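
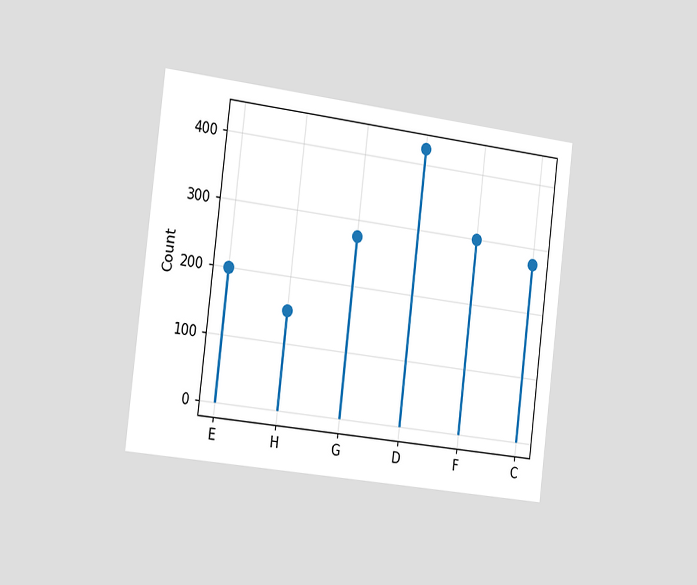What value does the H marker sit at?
The chart is tilted about 7° clockwise and viewed slightly from the left. The H marker sits at 150.

150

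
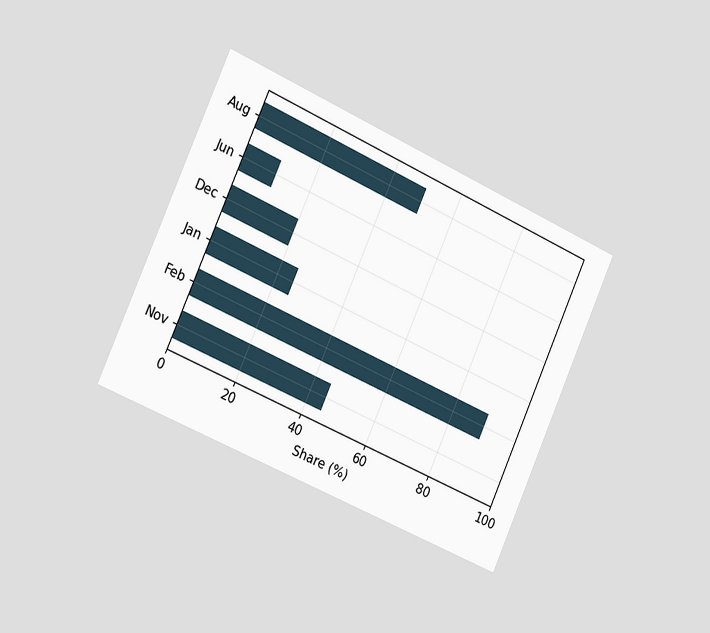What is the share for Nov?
The chart is tilted about 24° clockwise and viewed slightly from the left. Reading along the chart's x-axis, the Nov bar reaches 45%.

45%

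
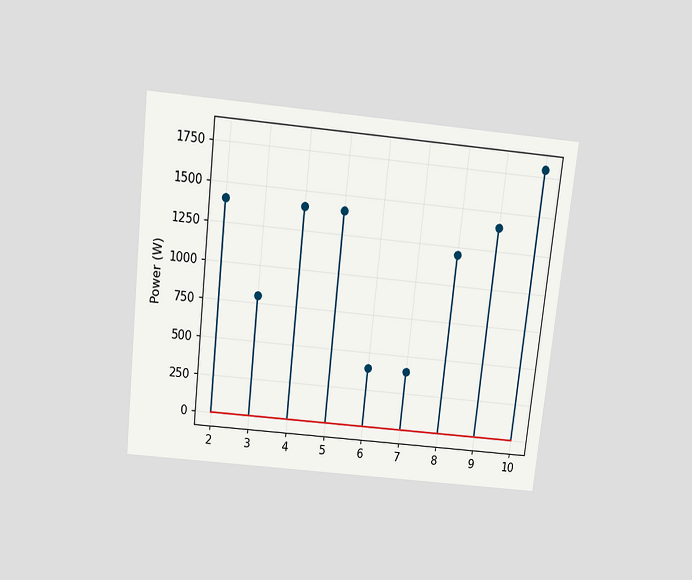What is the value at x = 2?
The chart is tilted about 6° clockwise and viewed slightly from above. The stem at x=2 reaches 1400W.

1400W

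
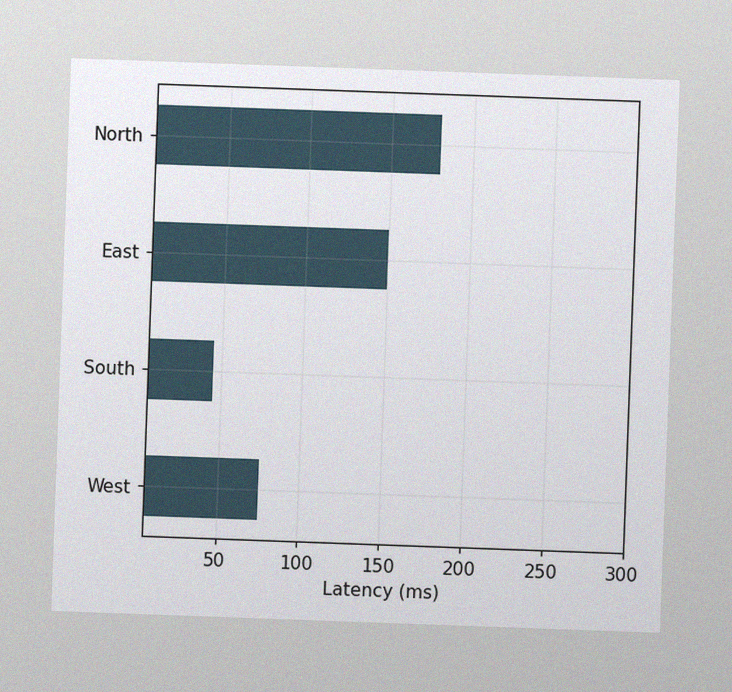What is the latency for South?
The chart is tilted about 2° clockwise, with some photo noise. Reading along the chart's x-axis, the South bar reaches 45ms.

45ms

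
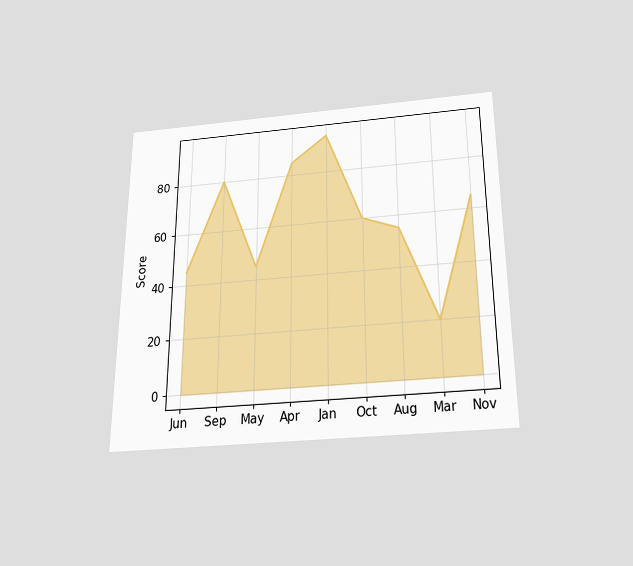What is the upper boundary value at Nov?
The chart is viewed slightly from below. At Nov the upper boundary is at 65.

65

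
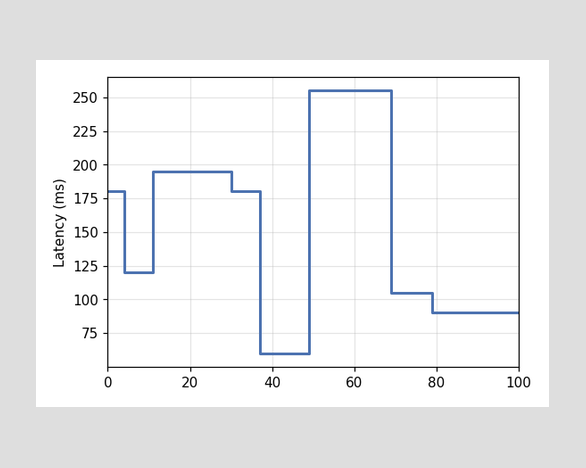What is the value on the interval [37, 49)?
60ms

On [37, 49) the step sits at 60ms.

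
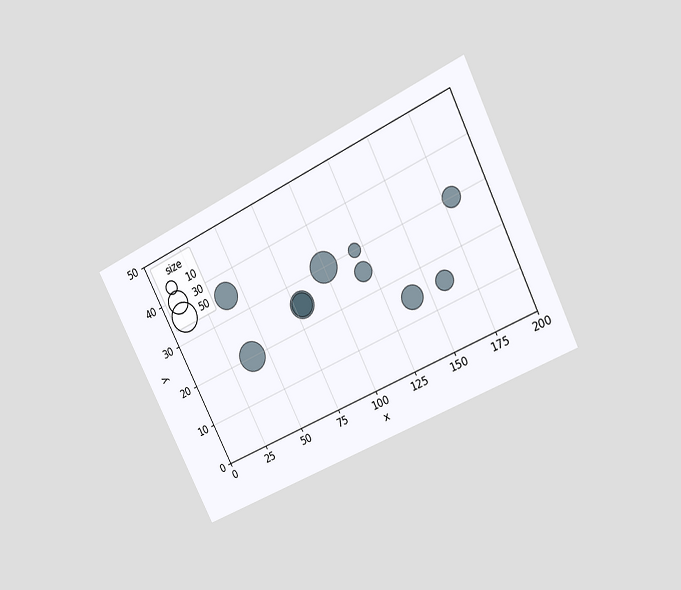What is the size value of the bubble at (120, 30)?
10

The chart is tilted about 26° counter-clockwise and viewed at a slight angle. Matching the bubble at (120, 30) against the size legend gives 10.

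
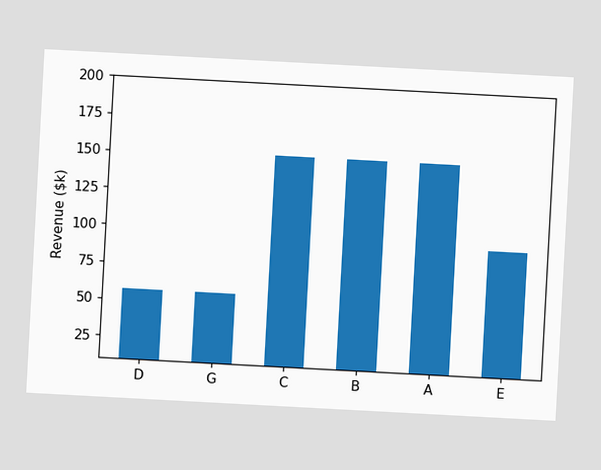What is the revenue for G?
$57k

The chart is tilted about 3° clockwise. Reading along the chart's y-axis, the G bar reaches $57k.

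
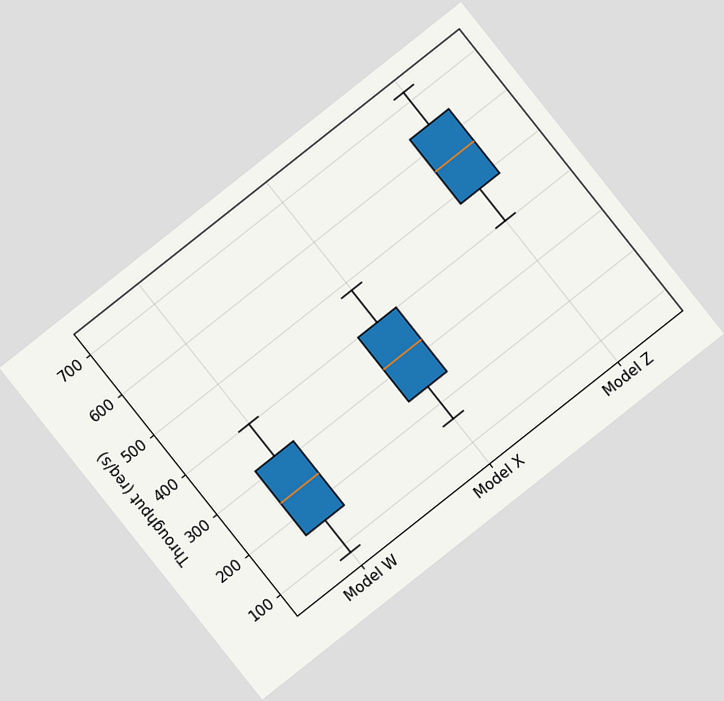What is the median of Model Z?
The chart is tilted about 38° counter-clockwise. The median line in the Model Z box sits at 560req/s.

560req/s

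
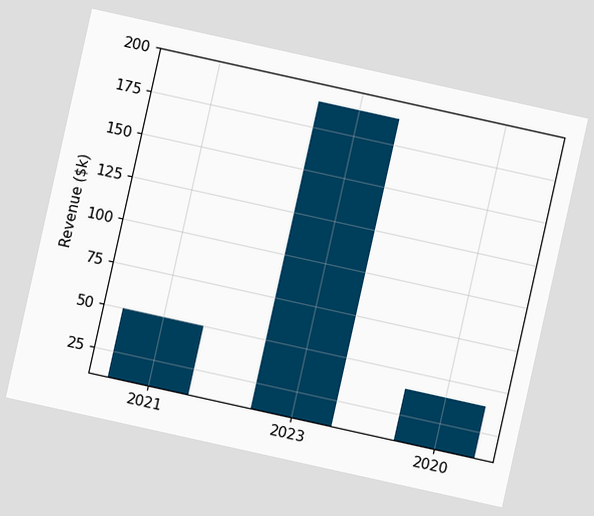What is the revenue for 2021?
The chart is tilted about 12° clockwise. Reading along the chart's y-axis, the 2021 bar reaches $50k.

$50k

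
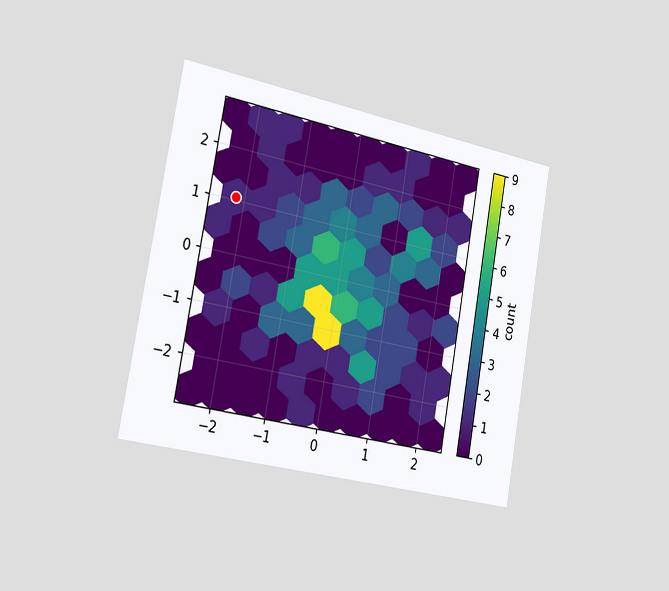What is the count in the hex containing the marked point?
1

The chart is tilted about 10° clockwise and viewed slightly from the left. The marked hex reads 1 on the colorbar.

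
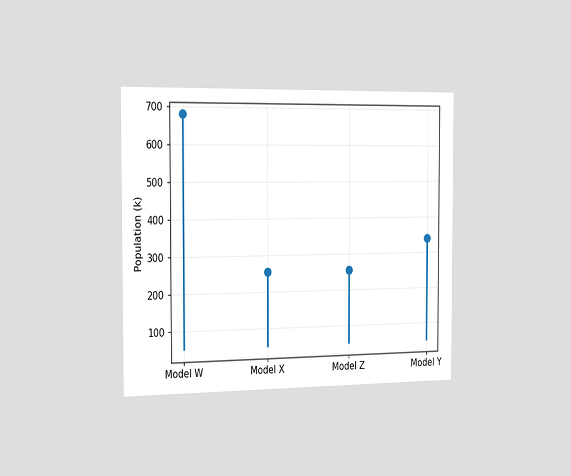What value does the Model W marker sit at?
680k

The chart is viewed slightly from the left. The Model W marker sits at 680k.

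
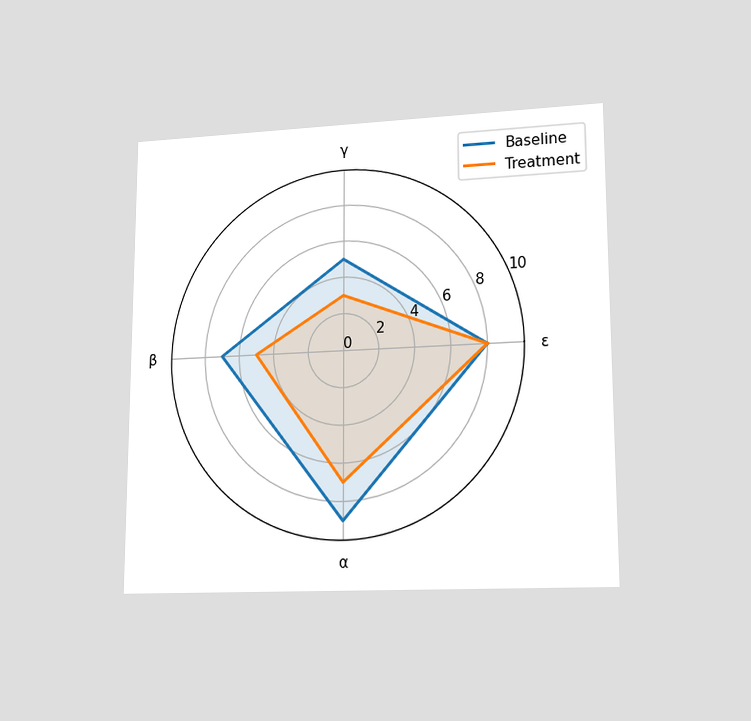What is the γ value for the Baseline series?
The chart is viewed at a slight angle. On the γ axis, Baseline reaches 5.

5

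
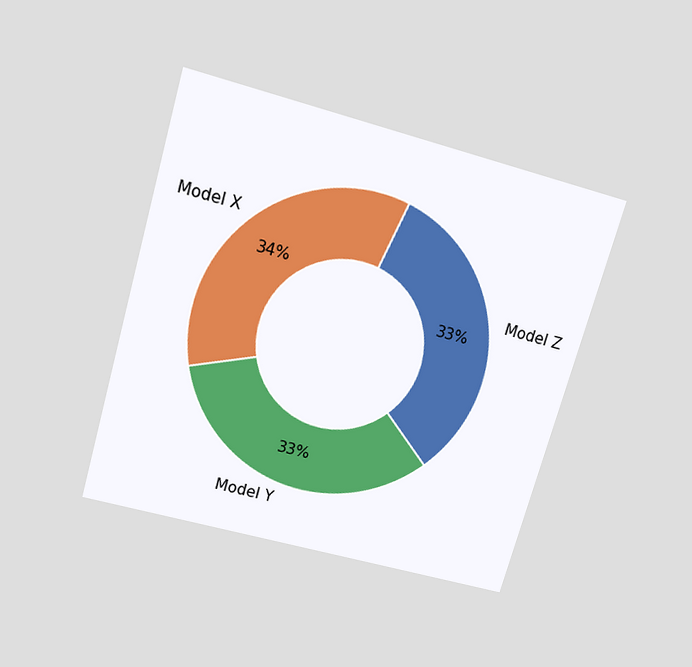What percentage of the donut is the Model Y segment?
33%

The chart is tilted about 16° clockwise and viewed slightly from above. The Model Y segment takes up 33% of the ring.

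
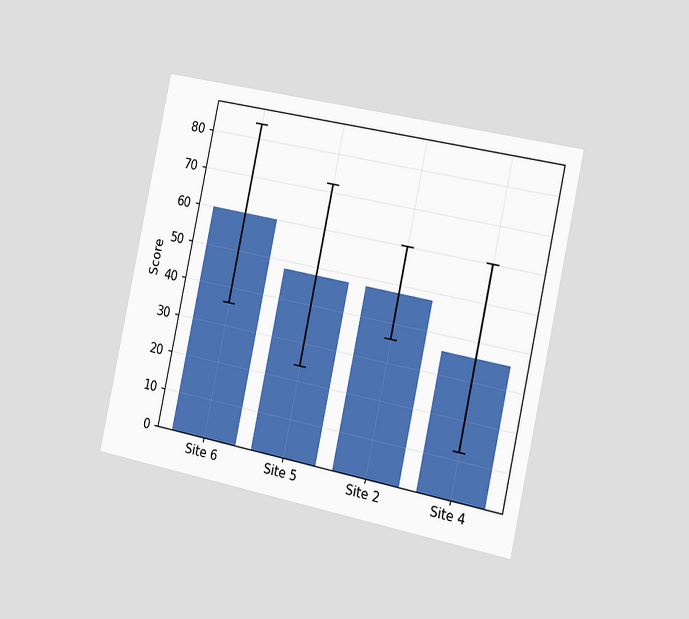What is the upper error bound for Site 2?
60

The chart is tilted about 12° clockwise and viewed slightly from the right. The Site 2 bar's upper whisker reaches 60.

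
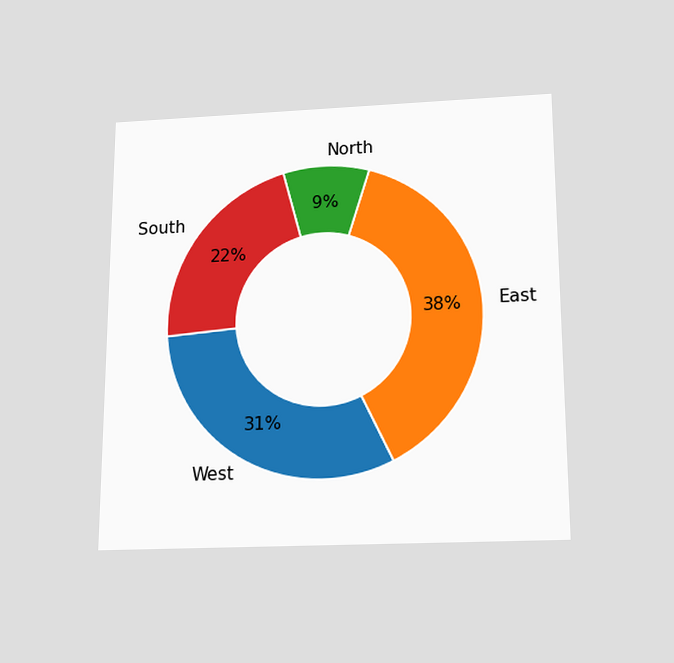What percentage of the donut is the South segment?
22%

The chart is viewed slightly from below. The South segment takes up 22% of the ring.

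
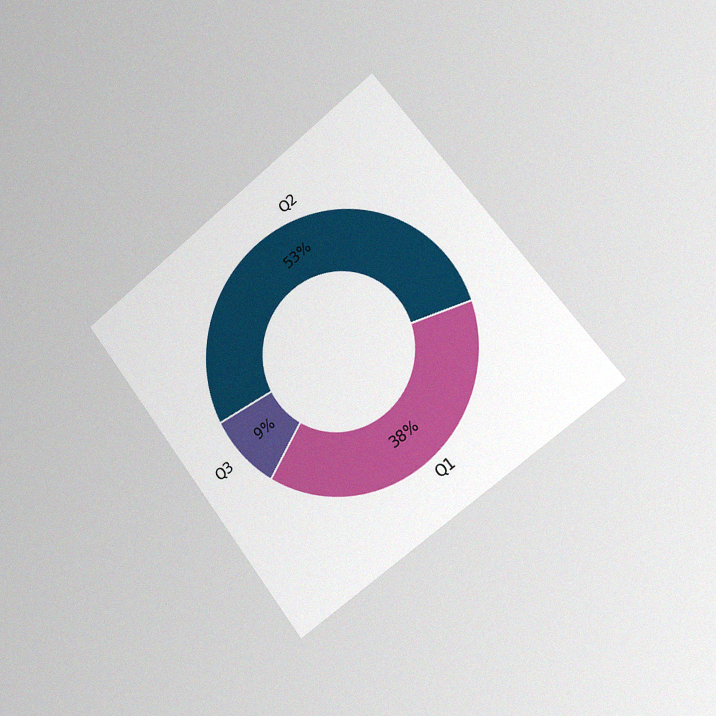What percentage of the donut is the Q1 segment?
The chart is tilted about 37° counter-clockwise and viewed slightly from the right, with some photo noise. The Q1 segment takes up 38% of the ring.

38%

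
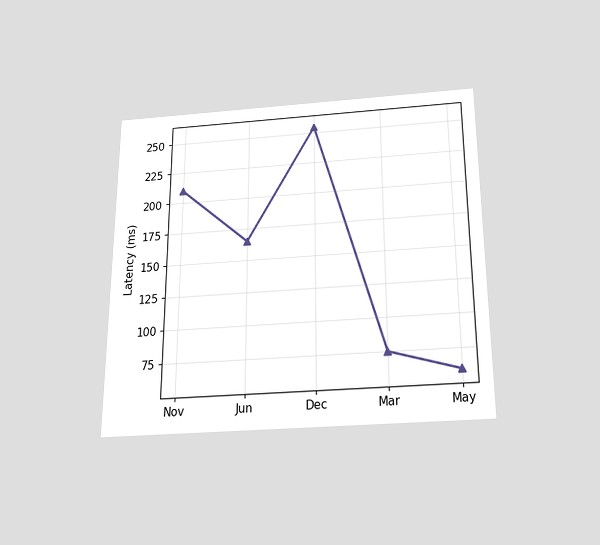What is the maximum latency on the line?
The chart is viewed slightly from below. The highest point is at Dec, and reading across to the y-axis gives 255ms.

255ms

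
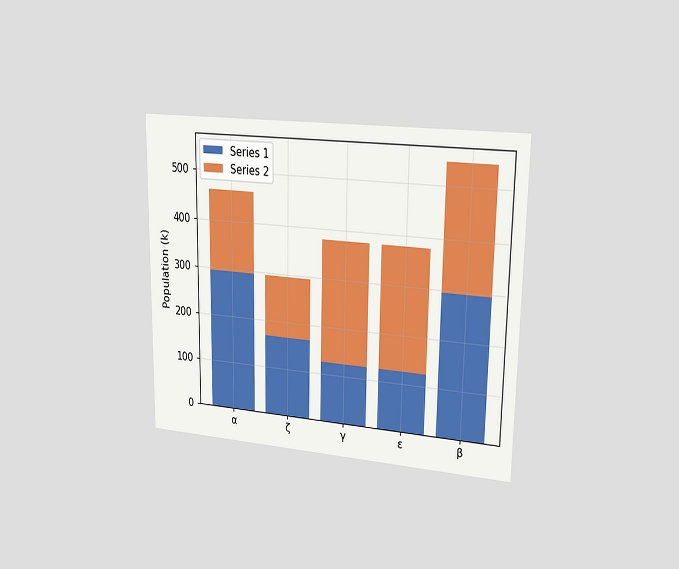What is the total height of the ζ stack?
The chart is viewed slightly from the right. The ζ stack's top reaches 294k on the y-axis.

294k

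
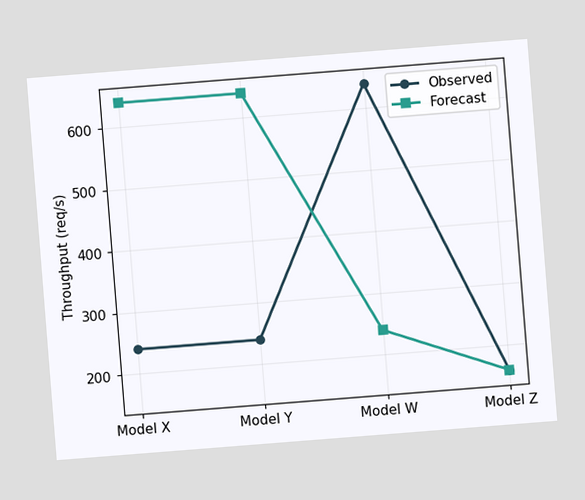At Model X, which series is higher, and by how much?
Forecast, by 400req/s

The chart is tilted about 5° counter-clockwise. At Model X, Forecast sits above the other line by 400req/s.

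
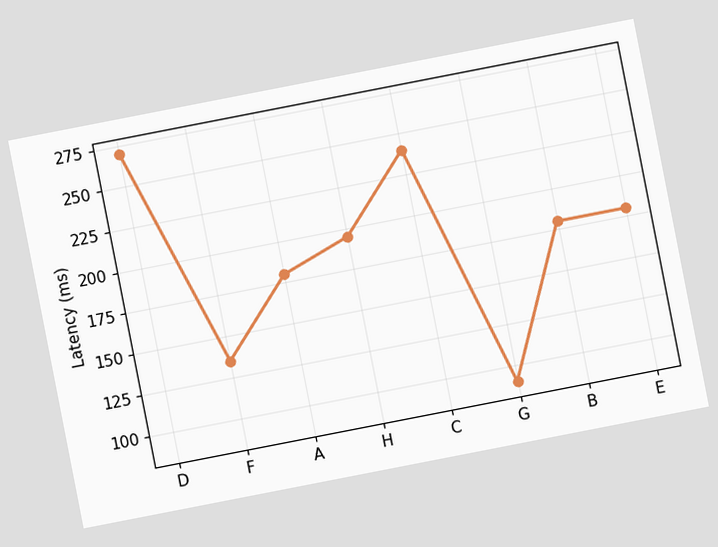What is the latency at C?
The chart is tilted about 11° counter-clockwise. At C, the line is at 240ms.

240ms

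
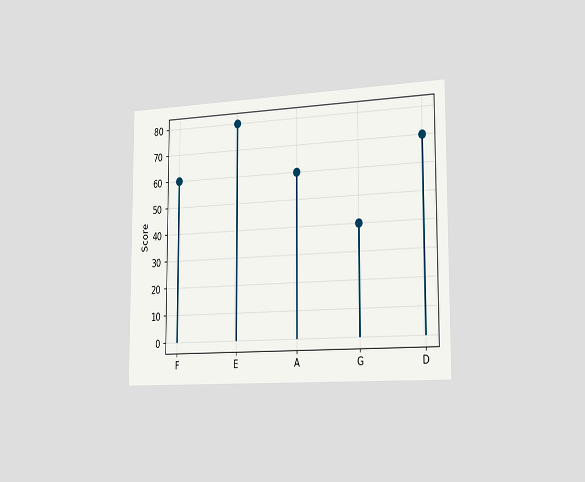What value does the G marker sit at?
The chart is viewed slightly from the right. The G marker sits at 40.

40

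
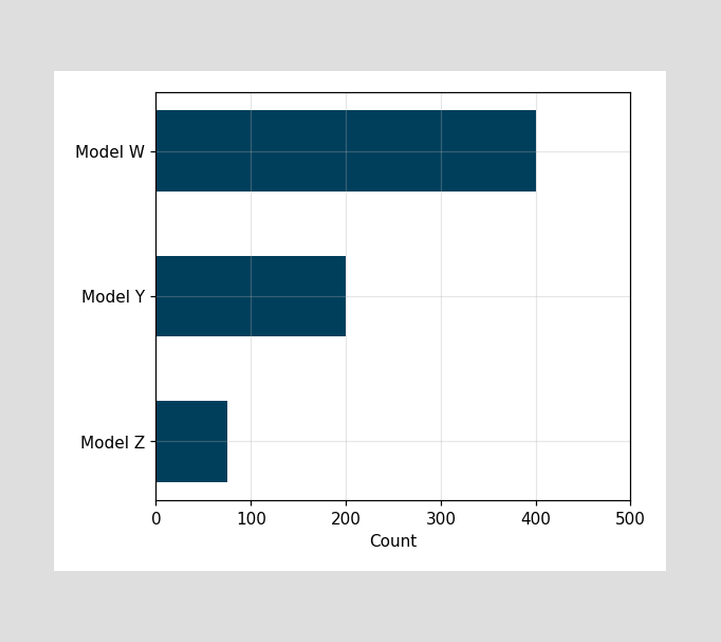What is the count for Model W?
400

Reading along the chart's x-axis, the Model W bar reaches 400.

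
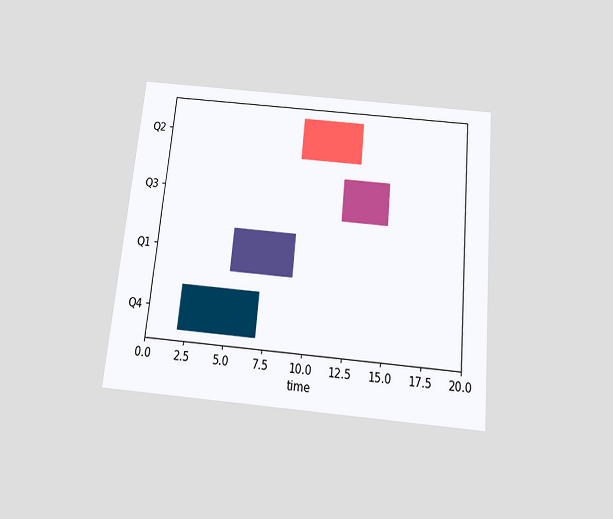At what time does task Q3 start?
The chart is tilted about 5° clockwise and viewed slightly from below. The Q3 bar begins at t=12.

12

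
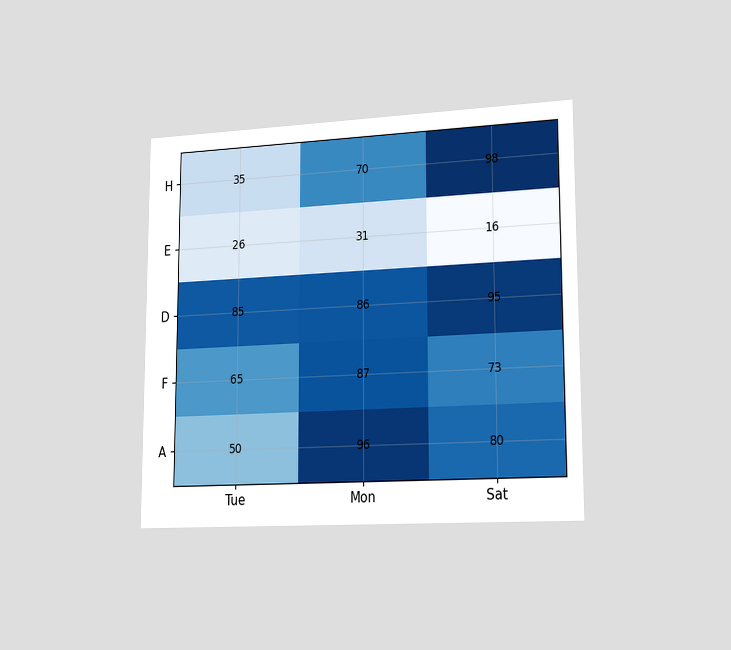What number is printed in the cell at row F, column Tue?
The chart is viewed slightly from the right. The (F, Tue) cell reads 65.

65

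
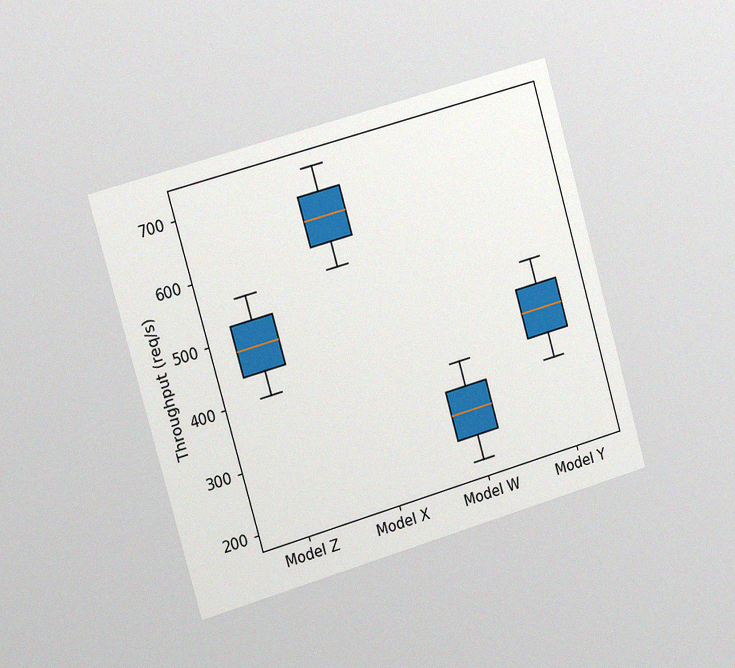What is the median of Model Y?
The chart is tilted about 16° counter-clockwise and viewed slightly from the left, with some photo noise. The median line in the Model Y box sits at 400req/s.

400req/s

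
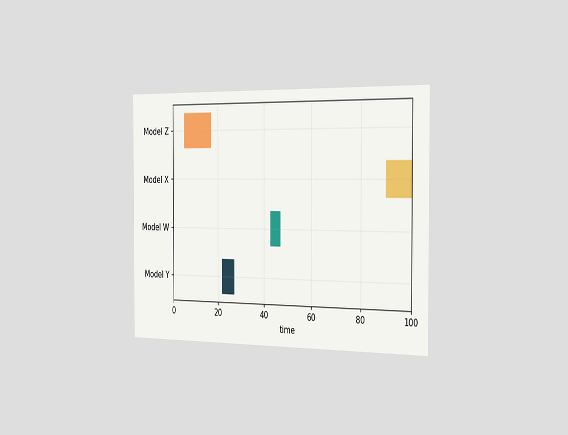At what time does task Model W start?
43

The chart is viewed slightly from the right. The Model W bar begins at t=43.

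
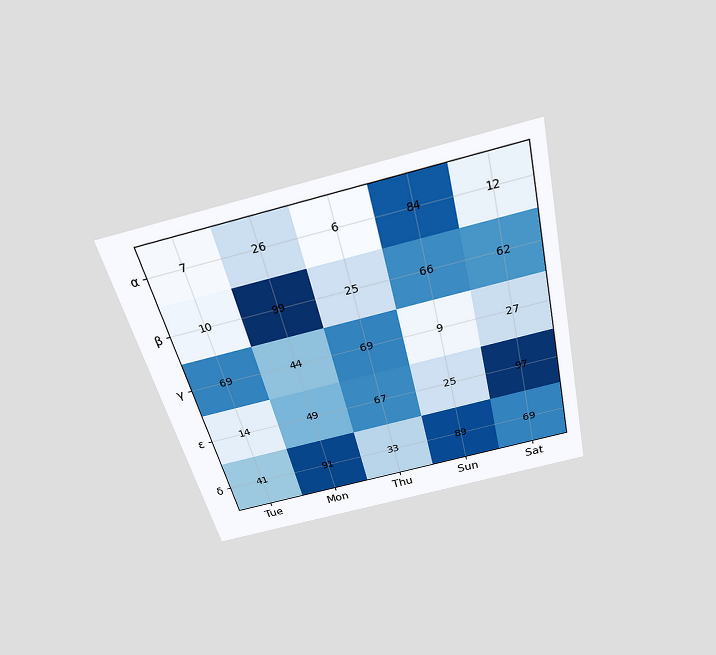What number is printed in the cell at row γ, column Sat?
The chart is tilted about 14° counter-clockwise and viewed slightly from above. The (γ, Sat) cell reads 27.

27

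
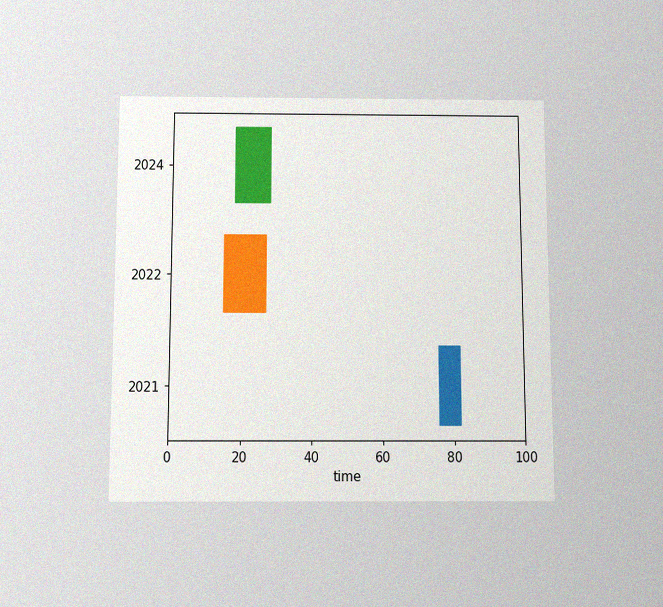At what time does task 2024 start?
The chart is viewed slightly from below, with some photo noise. The 2024 bar begins at t=18.

18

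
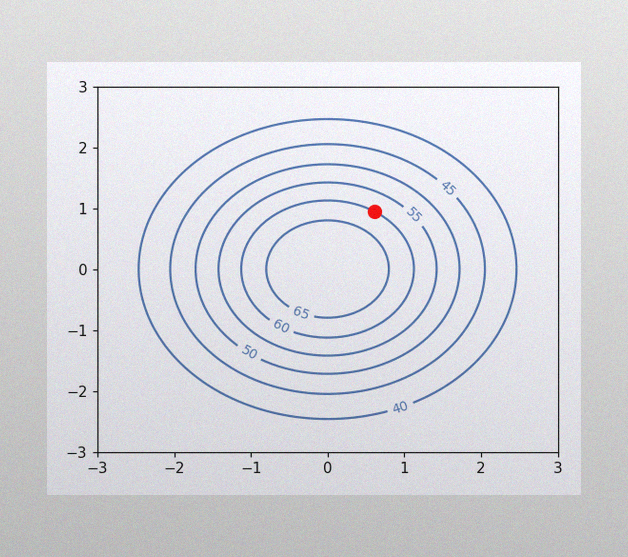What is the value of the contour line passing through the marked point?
60

The image has some photo noise and uneven lighting. The marked point sits on the contour labelled 60.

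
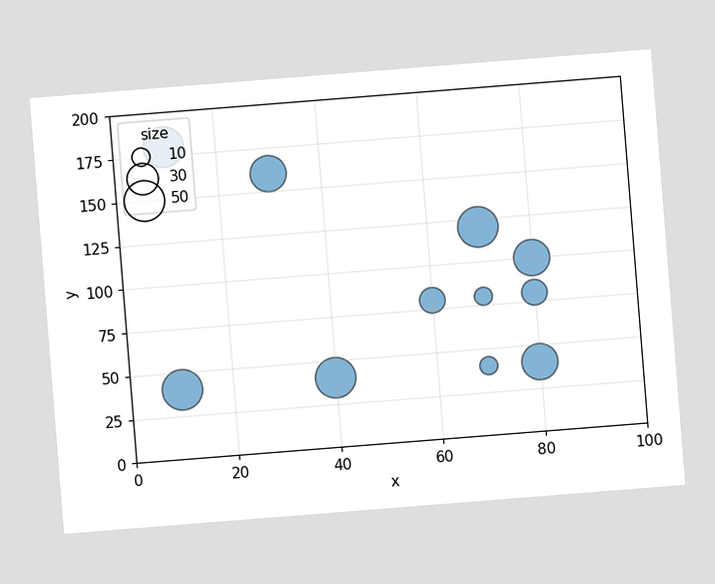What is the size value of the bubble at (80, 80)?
The chart is tilted about 5° counter-clockwise. Matching the bubble at (80, 80) against the size legend gives 20.

20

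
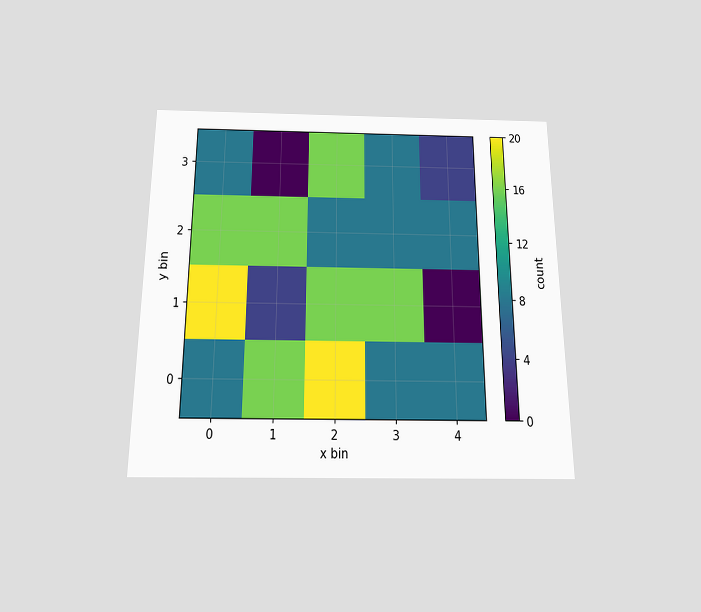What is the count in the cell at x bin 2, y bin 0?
The chart is viewed slightly from below. Matching the cell (2, 0) against the colorbar gives 20.

20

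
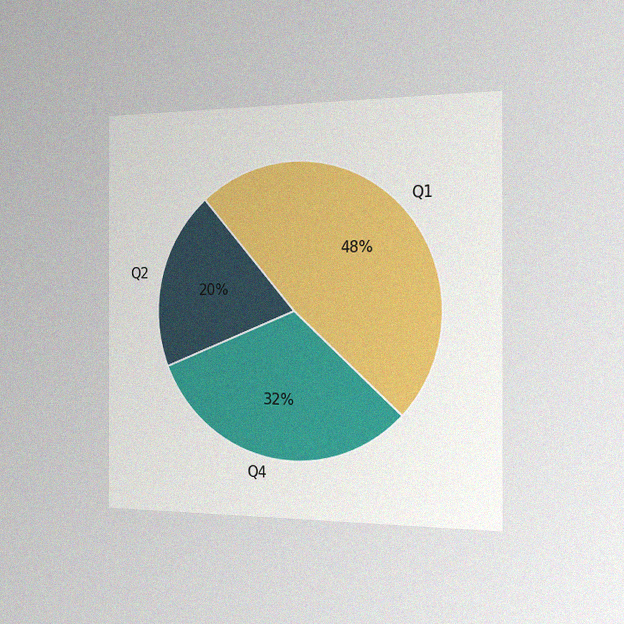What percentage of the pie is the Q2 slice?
The chart is viewed slightly from the right, with some photo noise. The Q2 slice takes up 20% of the pie.

20%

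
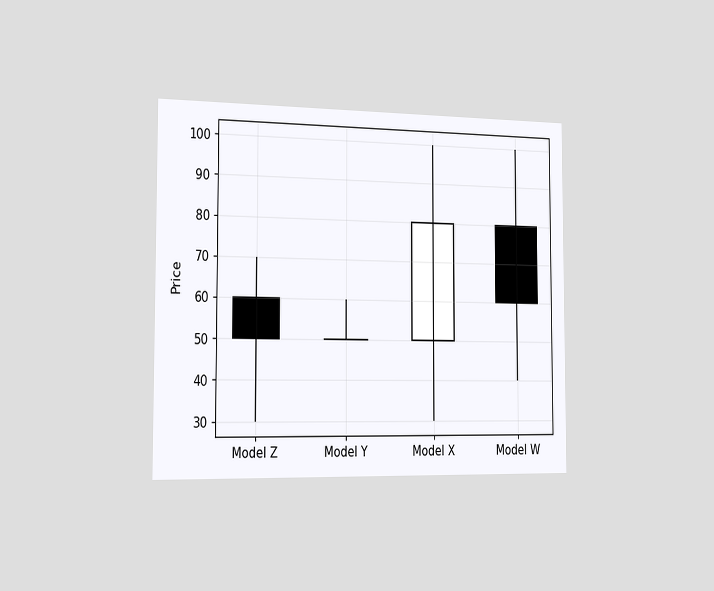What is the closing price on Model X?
The chart is viewed slightly from the left. The Model X candle closes at 80.

80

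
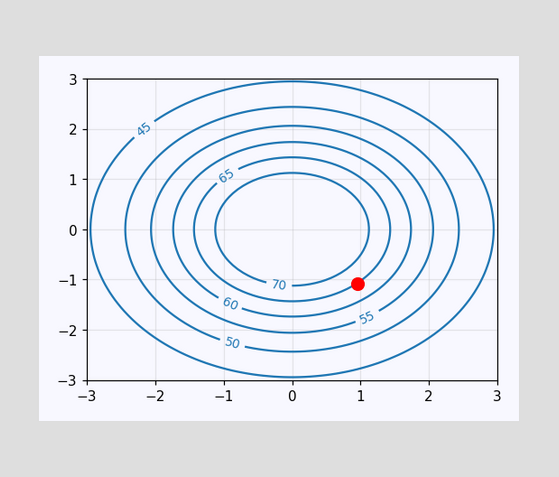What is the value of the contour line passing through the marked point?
The marked point sits on the contour labelled 65.

65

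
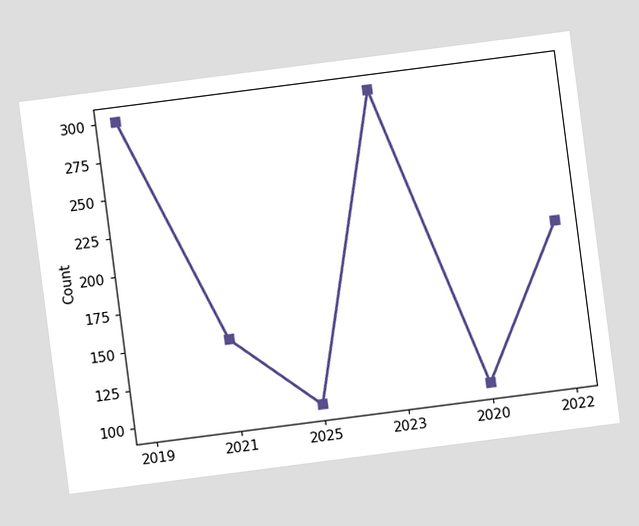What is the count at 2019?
The chart is tilted about 7° counter-clockwise. At 2019, the line is at 300.

300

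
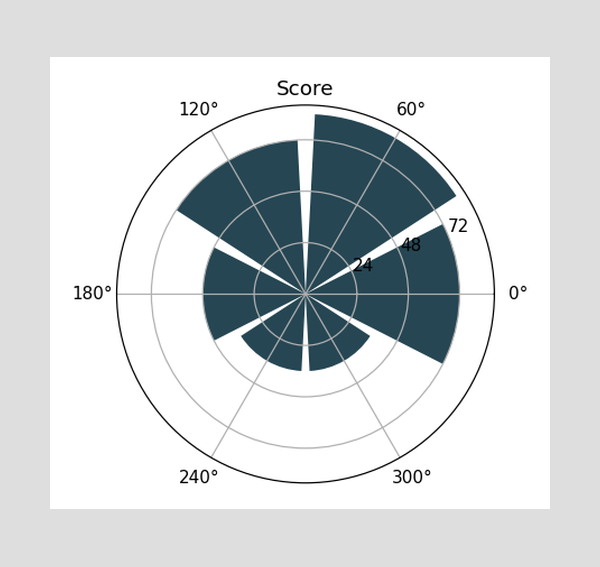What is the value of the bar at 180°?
48

The bar at 180° reaches 48 on the radial axis.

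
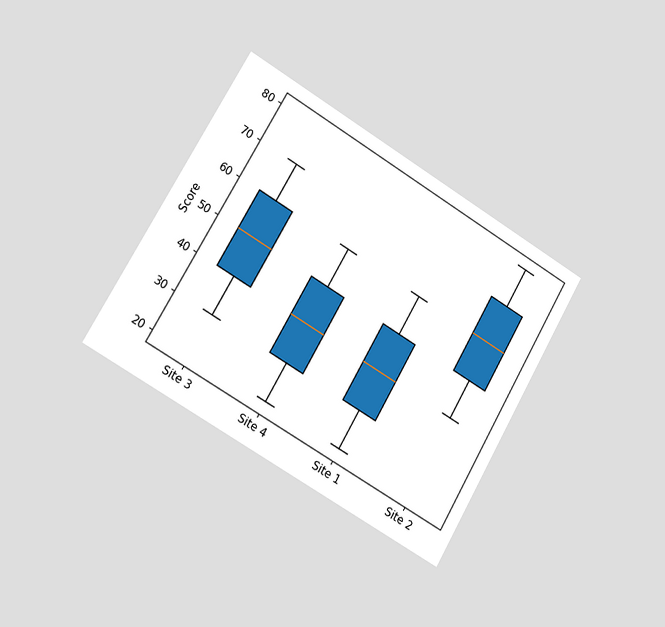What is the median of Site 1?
40

The chart is tilted about 30° clockwise and viewed slightly from the left. The median line in the Site 1 box sits at 40.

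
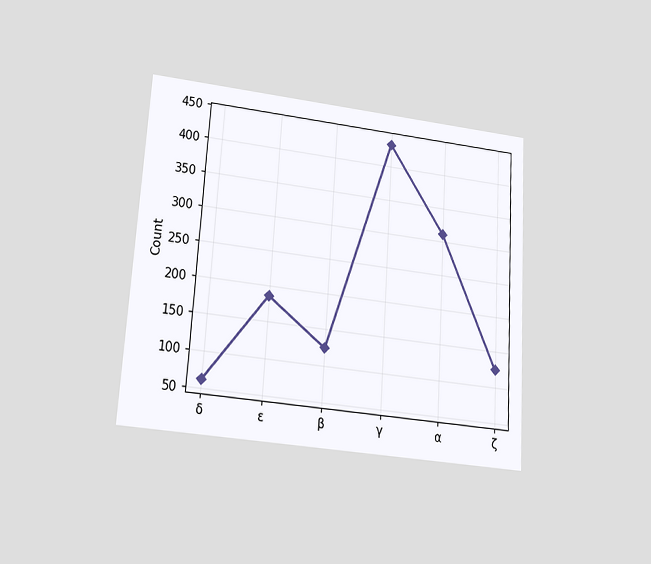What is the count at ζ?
The chart is tilted about 4° clockwise and viewed slightly from below. At ζ, the line is at 124.

124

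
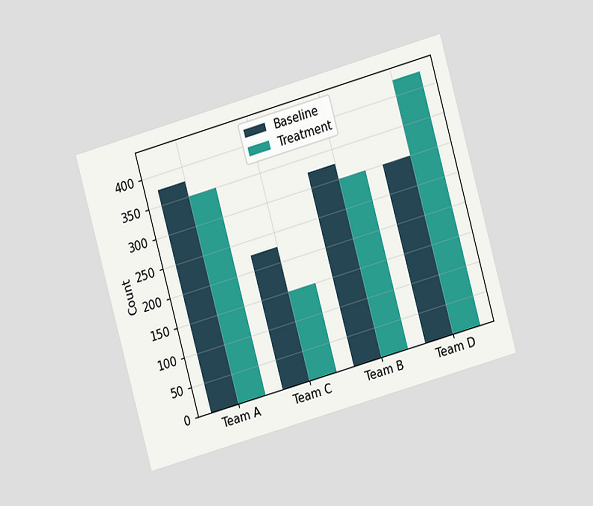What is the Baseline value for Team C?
The chart is tilted about 16° counter-clockwise and viewed at a slight angle. The Baseline bar at Team C reaches 225 on the y-axis.

225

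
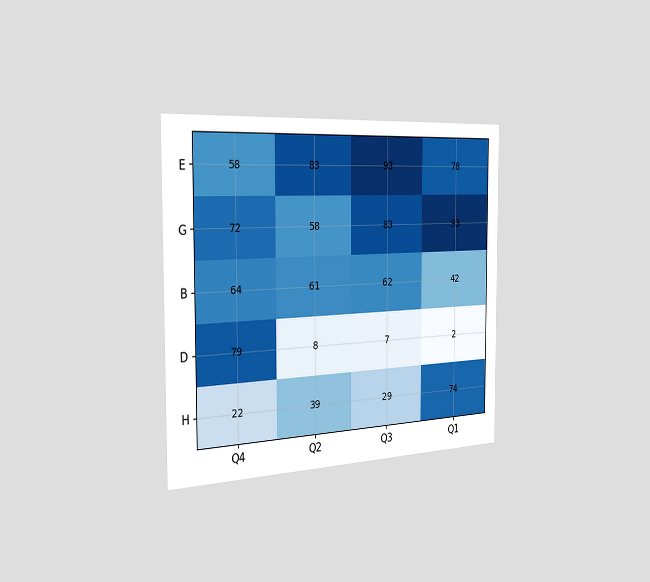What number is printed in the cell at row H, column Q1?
74

The chart is viewed slightly from the left. The (H, Q1) cell reads 74.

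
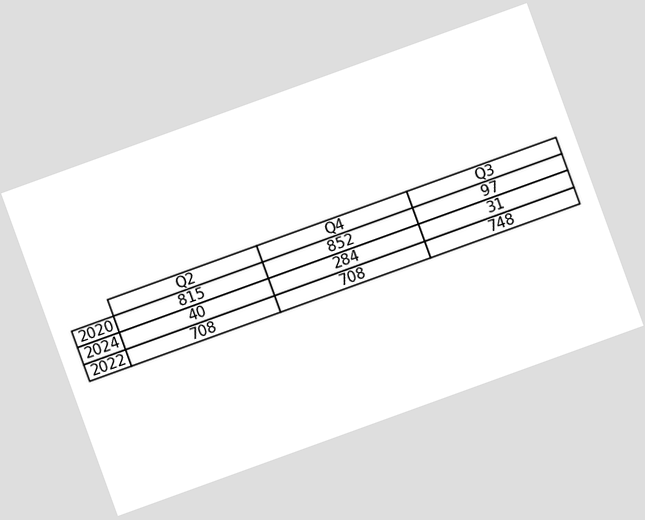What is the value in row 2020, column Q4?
852

The chart is tilted about 20° counter-clockwise. The (2020, Q4) cell reads 852.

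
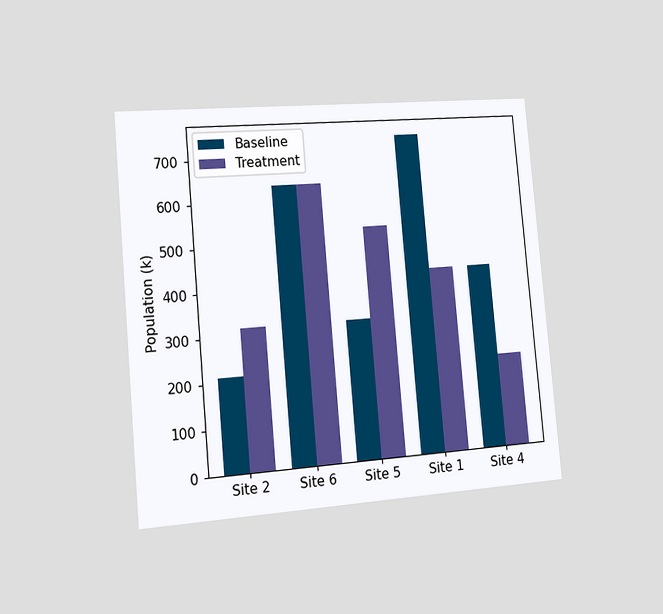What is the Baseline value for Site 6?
The chart is tilted about 5° counter-clockwise and viewed slightly from the left. The Baseline bar at Site 6 reaches 636k on the y-axis.

636k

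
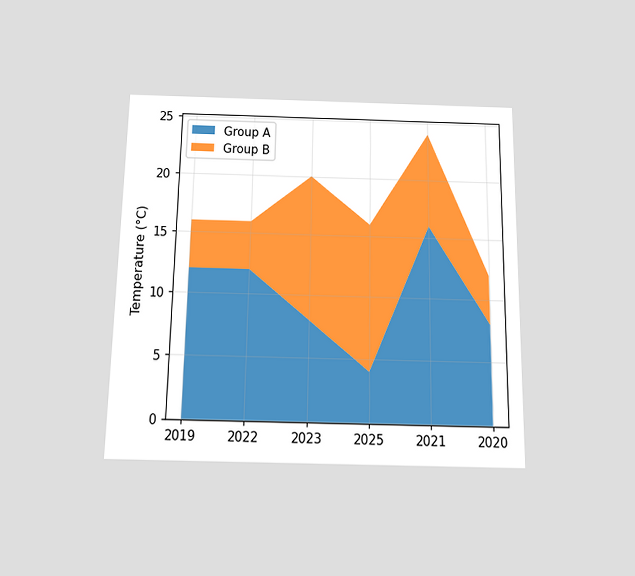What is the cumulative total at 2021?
24°C

The chart is viewed slightly from below. The stacked total at 2021 reaches 24°C.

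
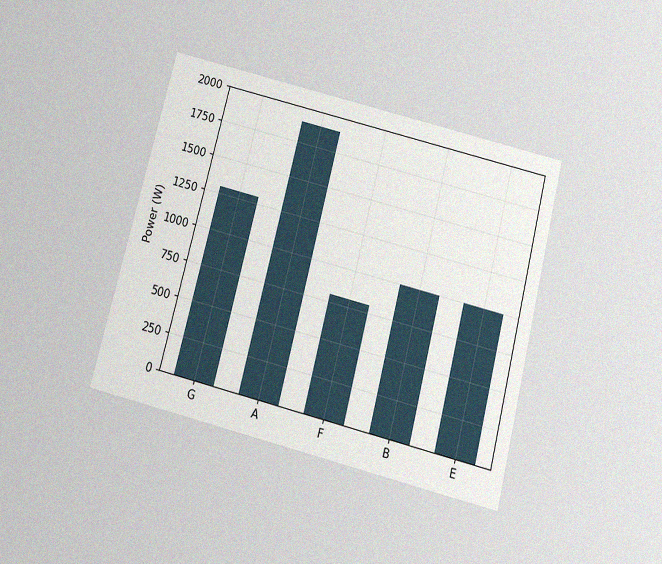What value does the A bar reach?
The chart is tilted about 14° clockwise and viewed slightly from below, with some photo noise. Reading along the chart's y-axis, the A bar reaches 1900W.

1900W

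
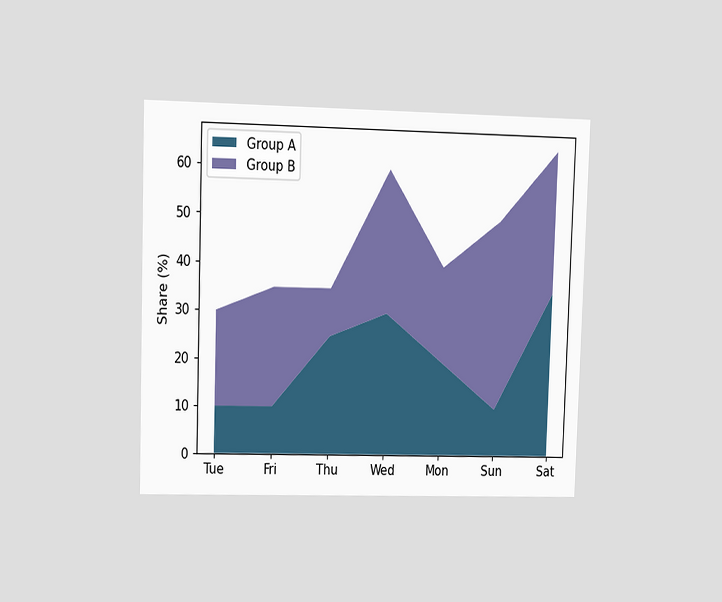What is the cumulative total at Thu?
The chart is viewed at a slight angle. The stacked total at Thu reaches 35%.

35%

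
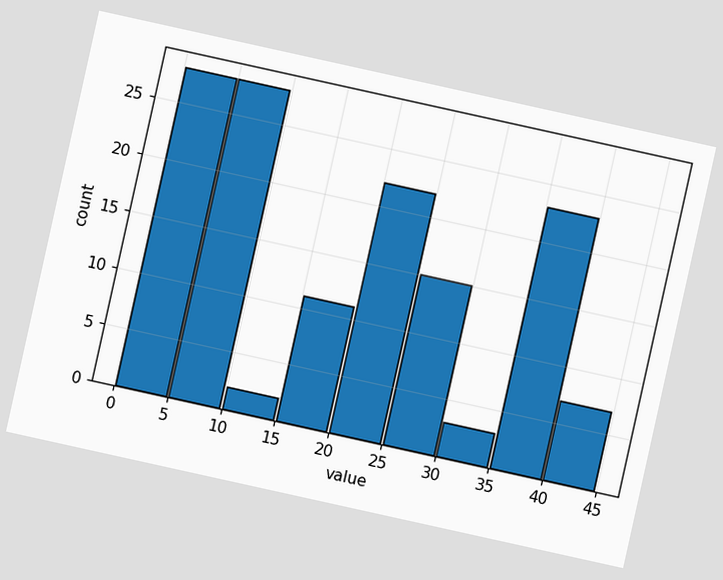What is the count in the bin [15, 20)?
The chart is tilted about 12° clockwise. The [15, 20) bin has height 11.

11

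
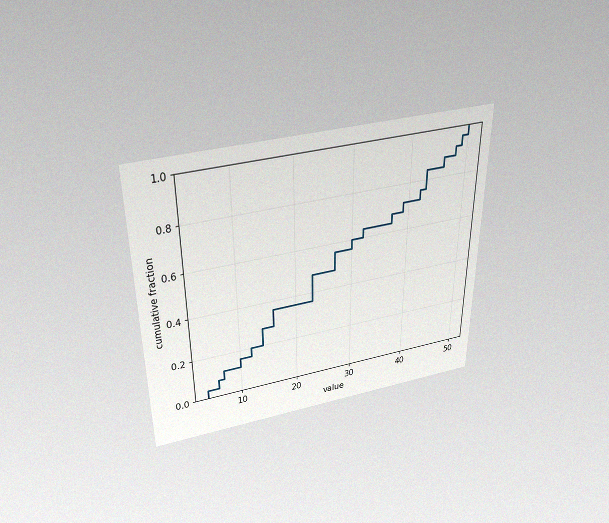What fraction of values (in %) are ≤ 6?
8%

The chart is viewed slightly from above, with some photo noise. At x=6 the ECDF step is at 8%.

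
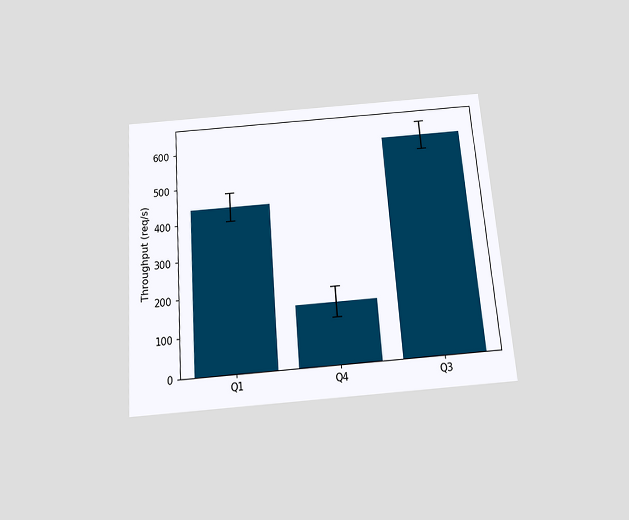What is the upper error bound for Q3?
The chart is tilted about 4° counter-clockwise and viewed slightly from below. The Q3 bar's upper whisker reaches 640req/s.

640req/s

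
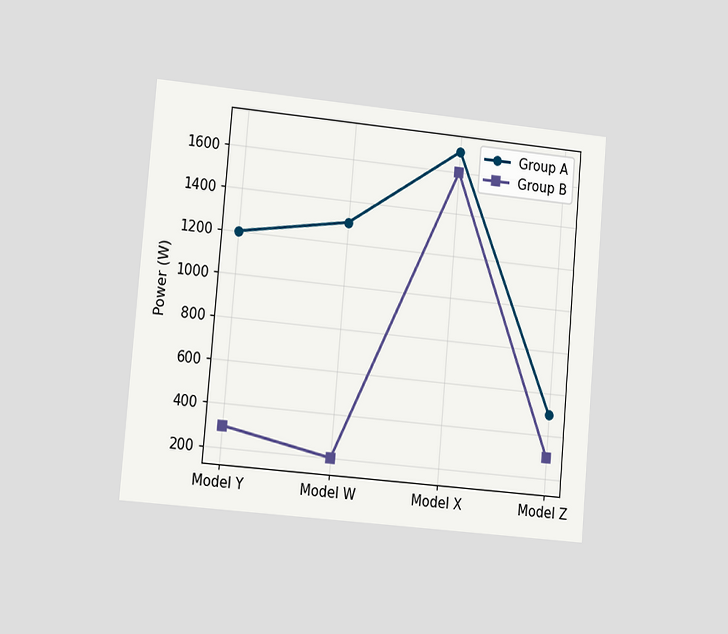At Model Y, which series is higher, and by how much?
The chart is tilted about 5° clockwise and viewed slightly from the left. At Model Y, Group A sits above the other line by 900W.

Group A, by 900W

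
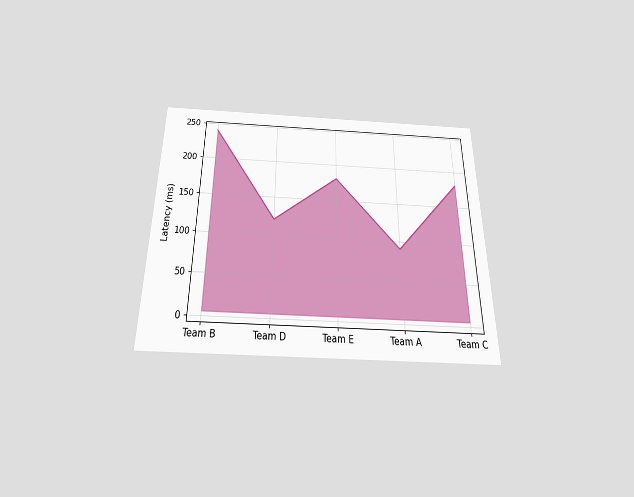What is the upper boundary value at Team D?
120ms

The chart is viewed slightly from below. At Team D the upper boundary is at 120ms.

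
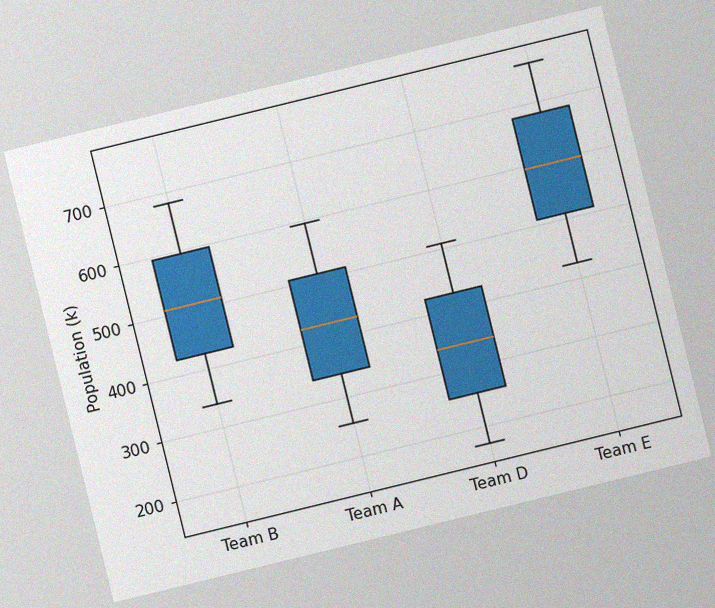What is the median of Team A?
425k

The chart is tilted about 14° counter-clockwise, with some photo noise. The median line in the Team A box sits at 425k.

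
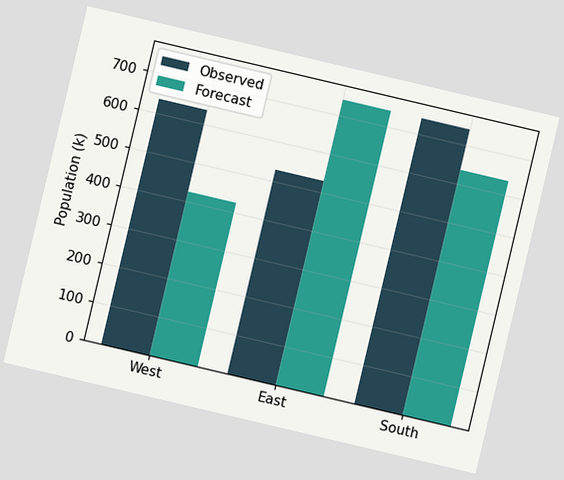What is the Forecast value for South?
636k

The chart is tilted about 13° clockwise. The Forecast bar at South reaches 636k on the y-axis.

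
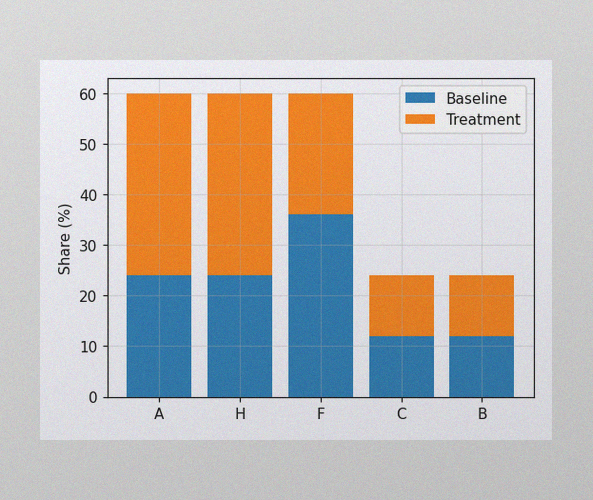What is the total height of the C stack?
The image has some photo noise and uneven lighting. The C stack's top reaches 24% on the y-axis.

24%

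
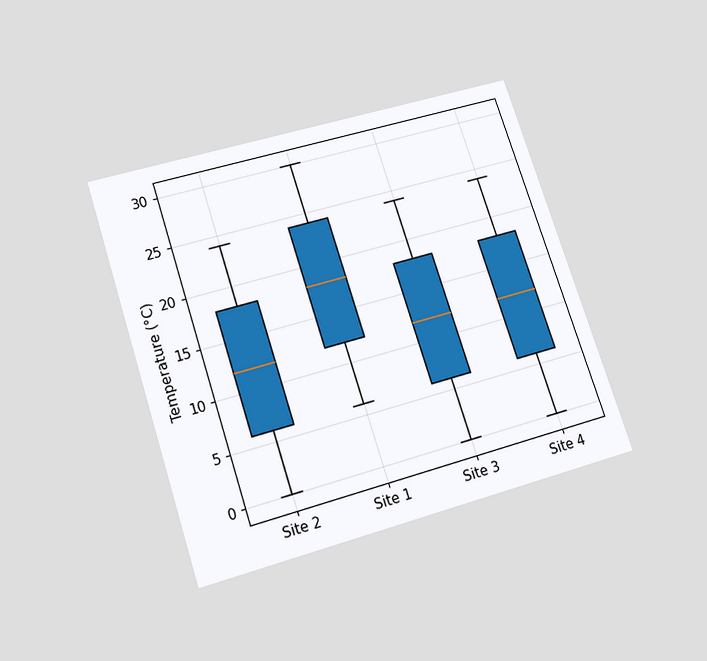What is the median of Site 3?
The chart is tilted about 18° counter-clockwise and viewed slightly from below. The median line in the Site 3 box sits at 12°C.

12°C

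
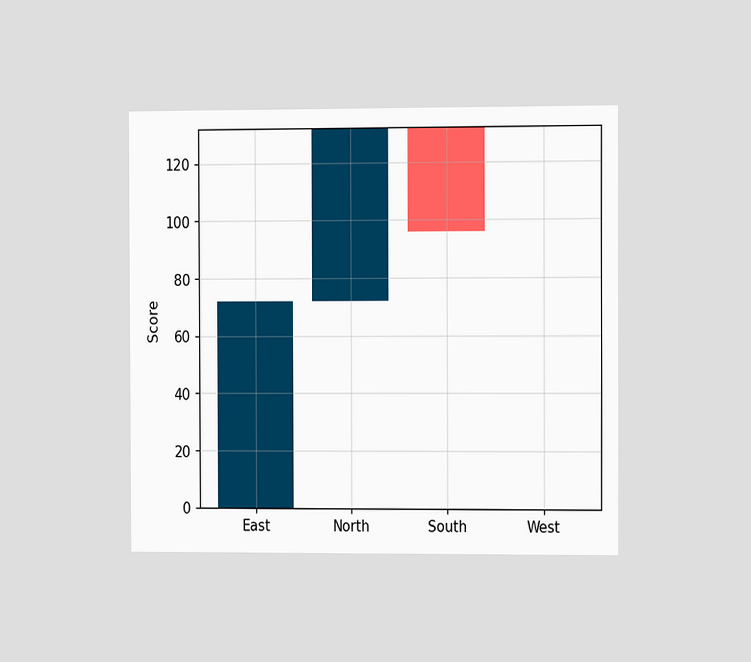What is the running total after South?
96

The chart is viewed slightly from the right. After South the running total reaches 96.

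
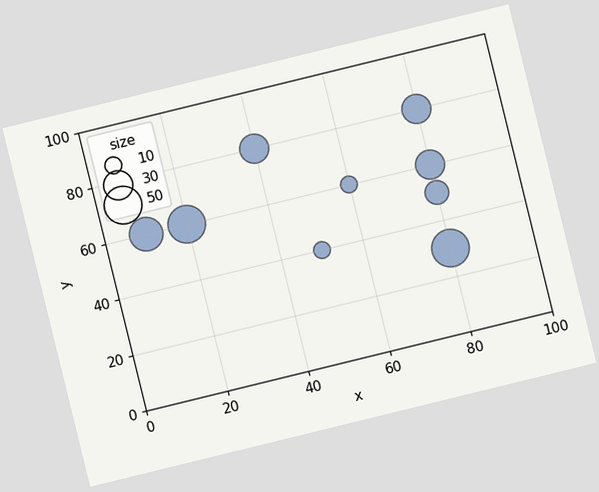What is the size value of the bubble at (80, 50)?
20

The chart is tilted about 14° counter-clockwise. Matching the bubble at (80, 50) against the size legend gives 20.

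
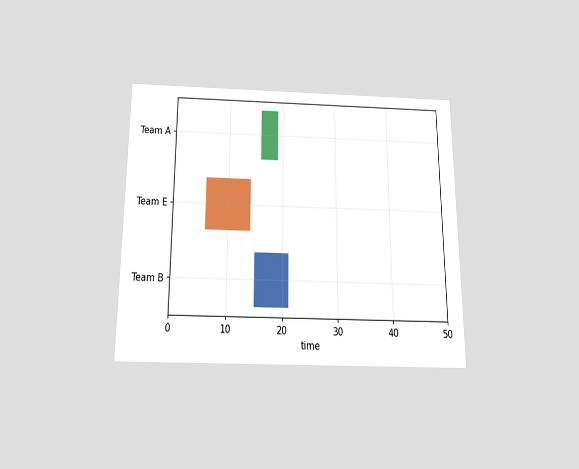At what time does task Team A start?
The chart is viewed slightly from below. The Team A bar begins at t=16.

16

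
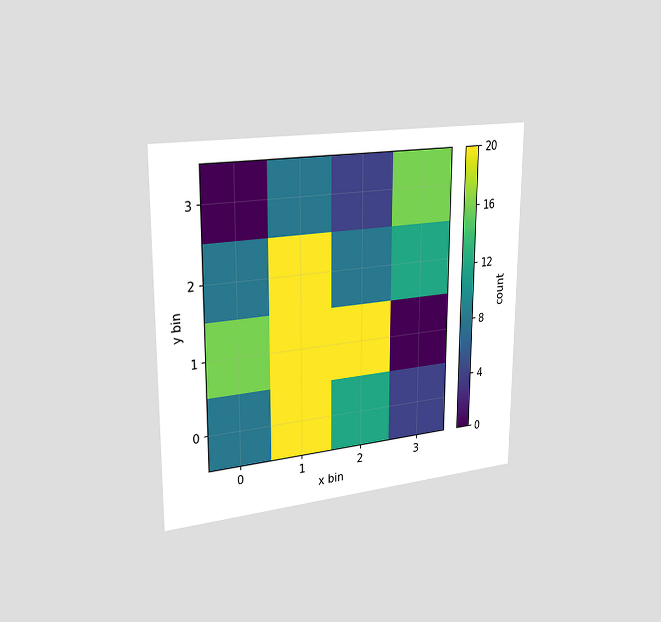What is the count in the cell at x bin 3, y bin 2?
12

The chart is viewed slightly from the left. Matching the cell (3, 2) against the colorbar gives 12.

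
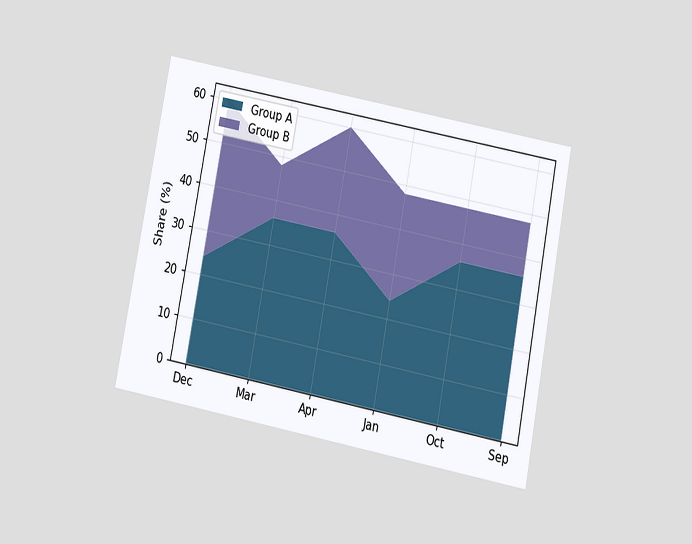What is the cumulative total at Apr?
60%

The chart is tilted about 11° clockwise and viewed slightly from below. The stacked total at Apr reaches 60%.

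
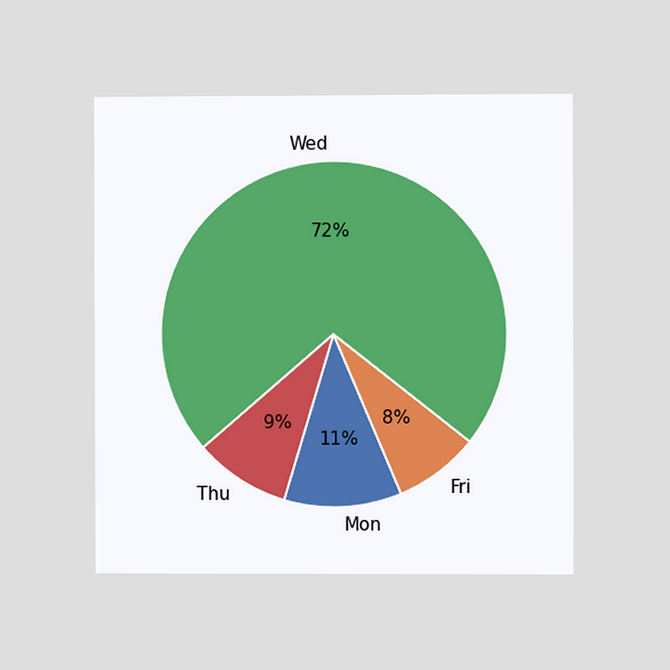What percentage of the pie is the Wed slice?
72%

The chart is viewed at a slight angle. The Wed slice takes up 72% of the pie.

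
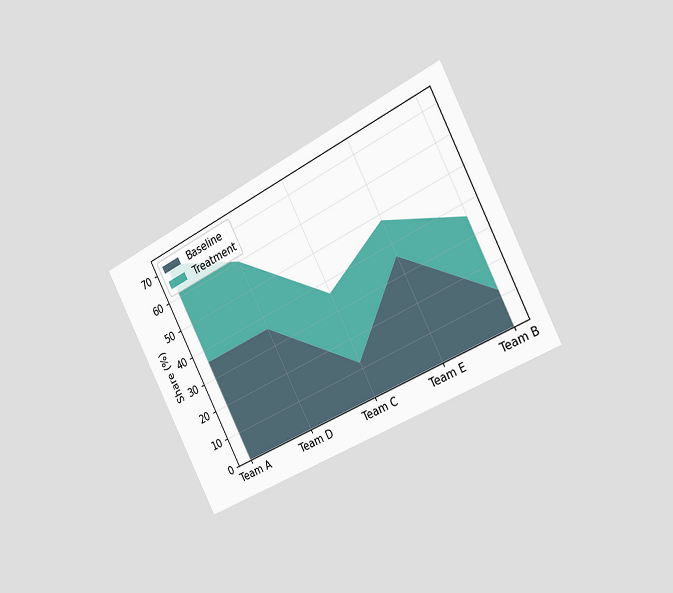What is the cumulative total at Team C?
36%

The chart is tilted about 27° counter-clockwise and viewed slightly from the right. The stacked total at Team C reaches 36%.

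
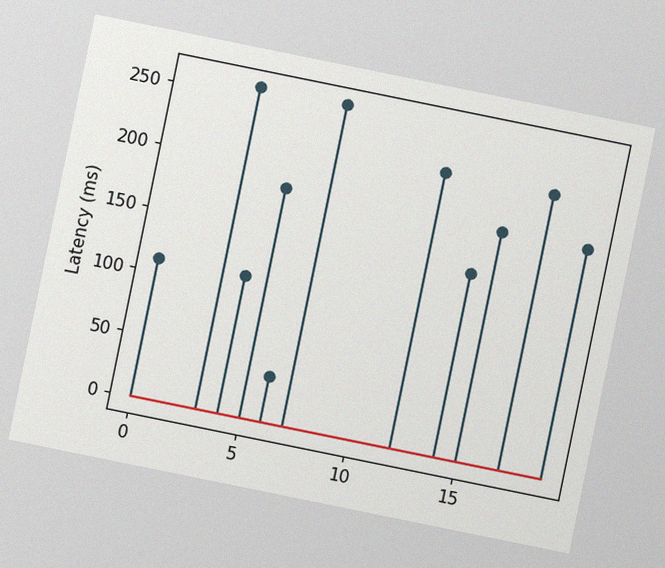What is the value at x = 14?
The chart is tilted about 12° clockwise, with some photo noise. The stem at x=14 reaches 148ms.

148ms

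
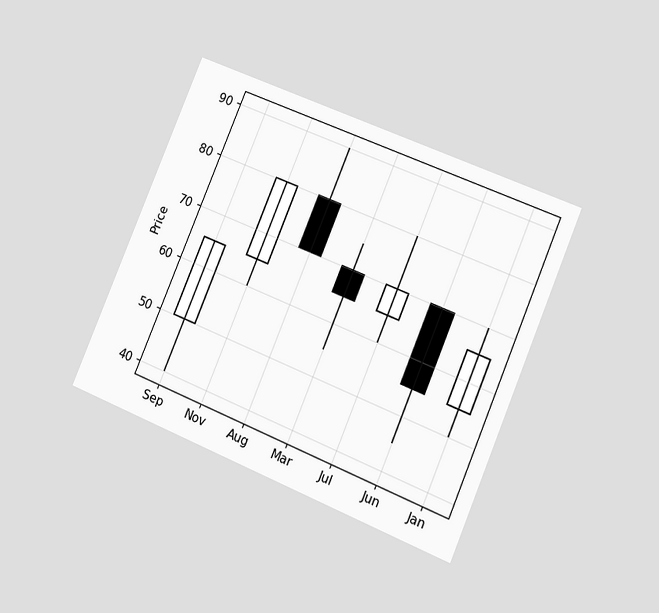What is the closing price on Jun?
The chart is tilted about 23° clockwise and viewed at a slight angle. The Jun candle closes at 55.

55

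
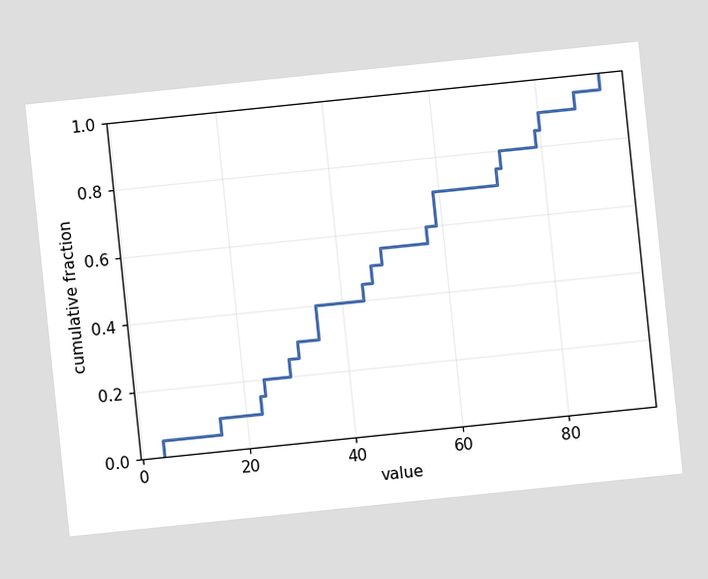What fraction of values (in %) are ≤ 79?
The chart is tilted about 6° counter-clockwise. At x=79 the ECDF step is at 85%.

85%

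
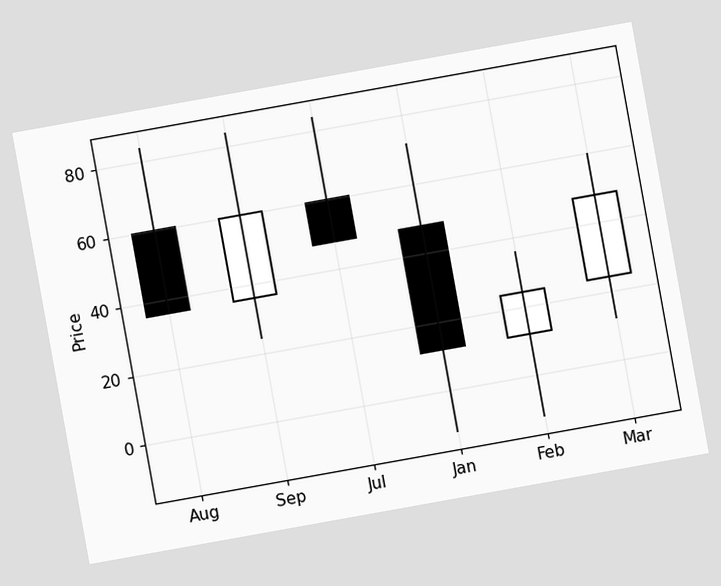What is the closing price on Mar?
The chart is tilted about 10° counter-clockwise. The Mar candle closes at 48.

48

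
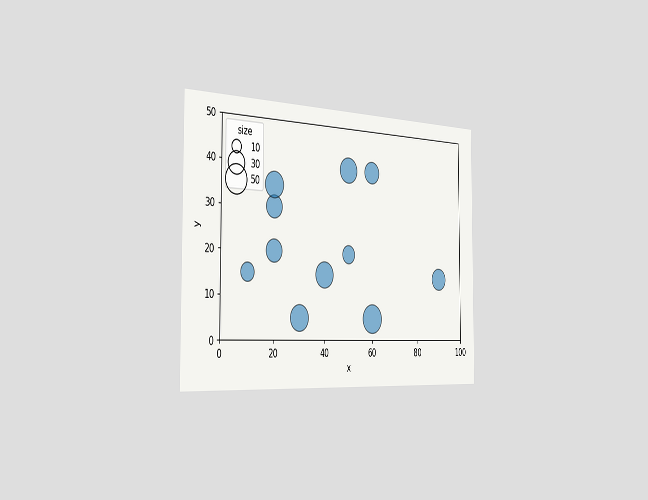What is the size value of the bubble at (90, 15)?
30

The chart is viewed slightly from the left. Matching the bubble at (90, 15) against the size legend gives 30.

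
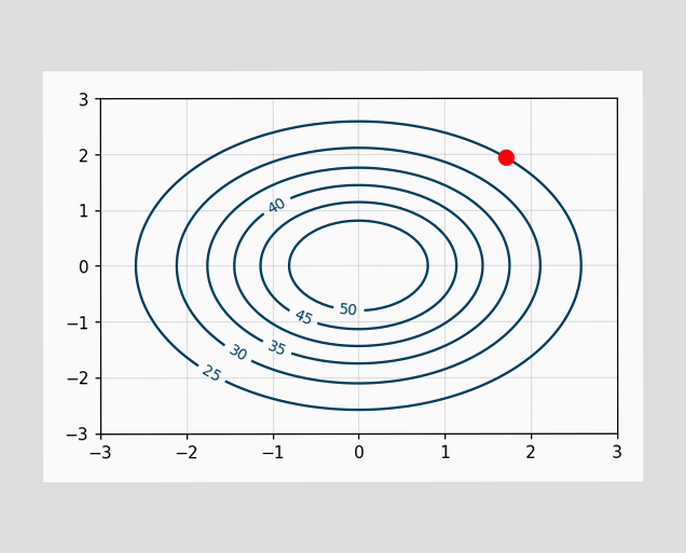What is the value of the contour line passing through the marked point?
The marked point sits on the contour labelled 25.

25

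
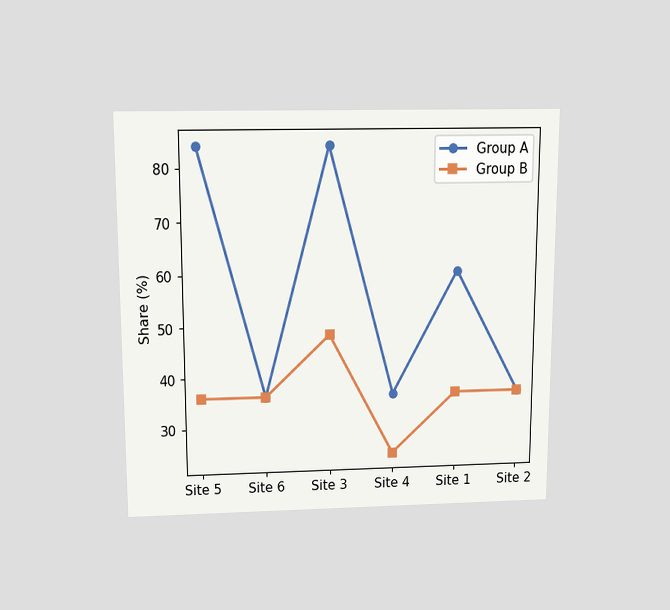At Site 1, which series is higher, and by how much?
Group A, by 24%

The chart is viewed slightly from above. At Site 1, Group A sits above the other line by 24%.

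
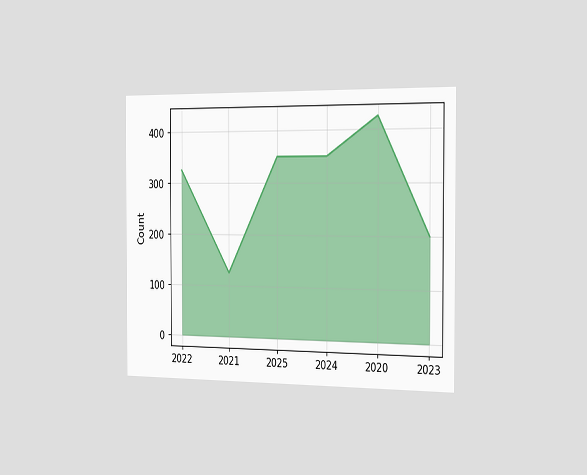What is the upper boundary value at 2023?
The chart is viewed slightly from the right. At 2023 the upper boundary is at 200.

200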